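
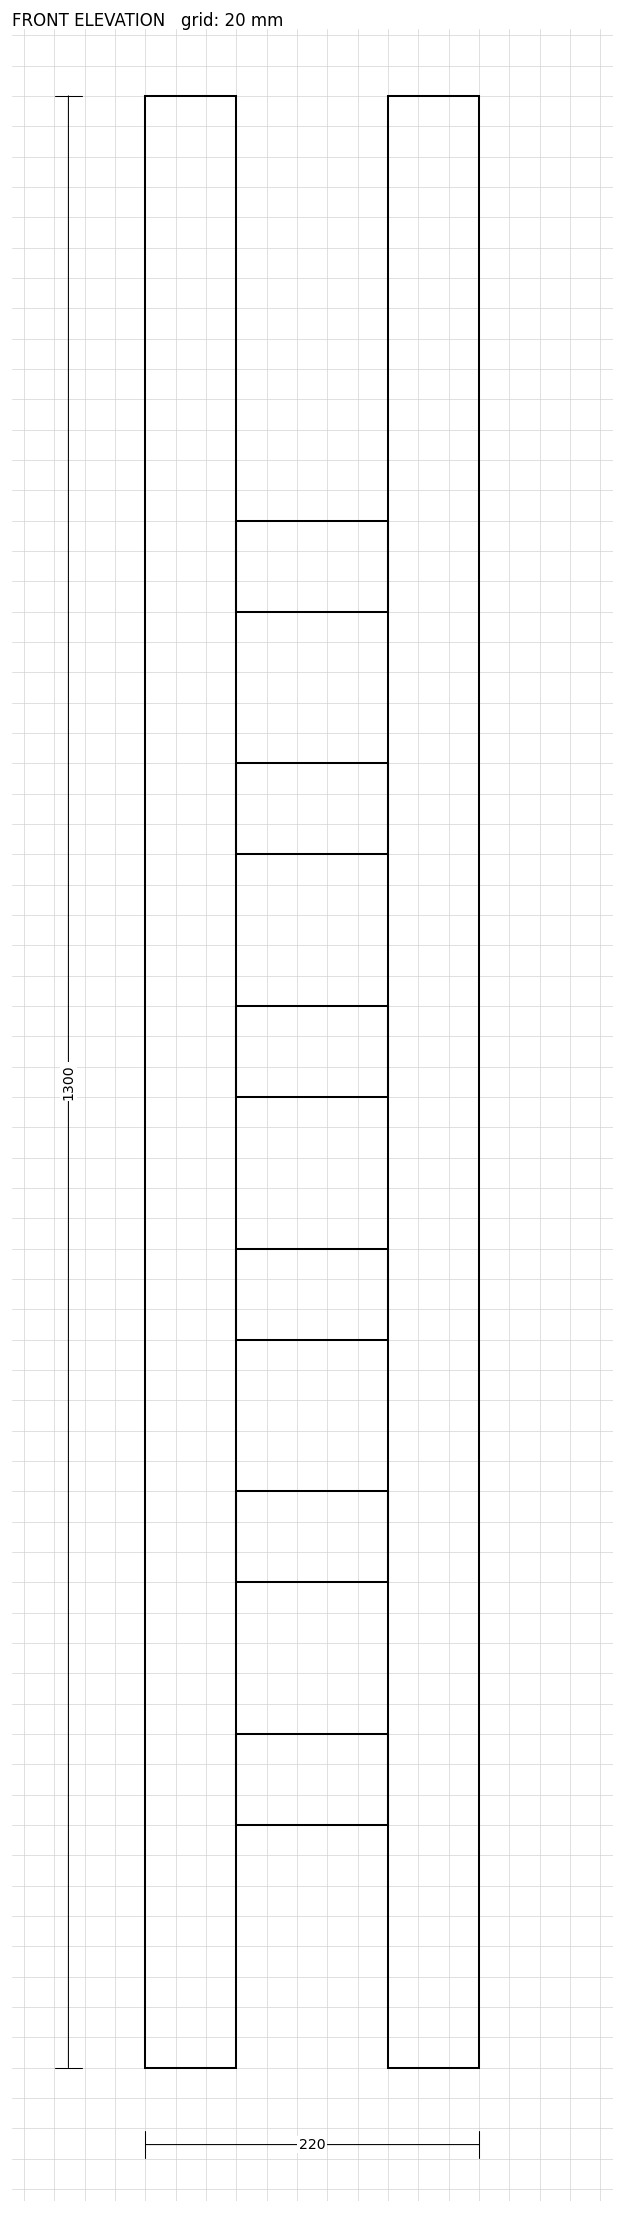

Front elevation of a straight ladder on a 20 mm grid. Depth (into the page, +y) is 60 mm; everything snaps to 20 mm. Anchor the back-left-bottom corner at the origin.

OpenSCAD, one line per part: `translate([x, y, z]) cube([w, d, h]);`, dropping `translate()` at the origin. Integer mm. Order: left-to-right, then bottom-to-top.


cube([60, 60, 1300]);
translate([60, 0, 160]) cube([100, 60, 60]);
translate([60, 0, 320]) cube([100, 60, 60]);
translate([60, 0, 480]) cube([100, 60, 60]);
translate([60, 0, 640]) cube([100, 60, 60]);
translate([60, 0, 800]) cube([100, 60, 60]);
translate([60, 0, 960]) cube([100, 60, 60]);
translate([160, 0, 0]) cube([60, 60, 1300]);


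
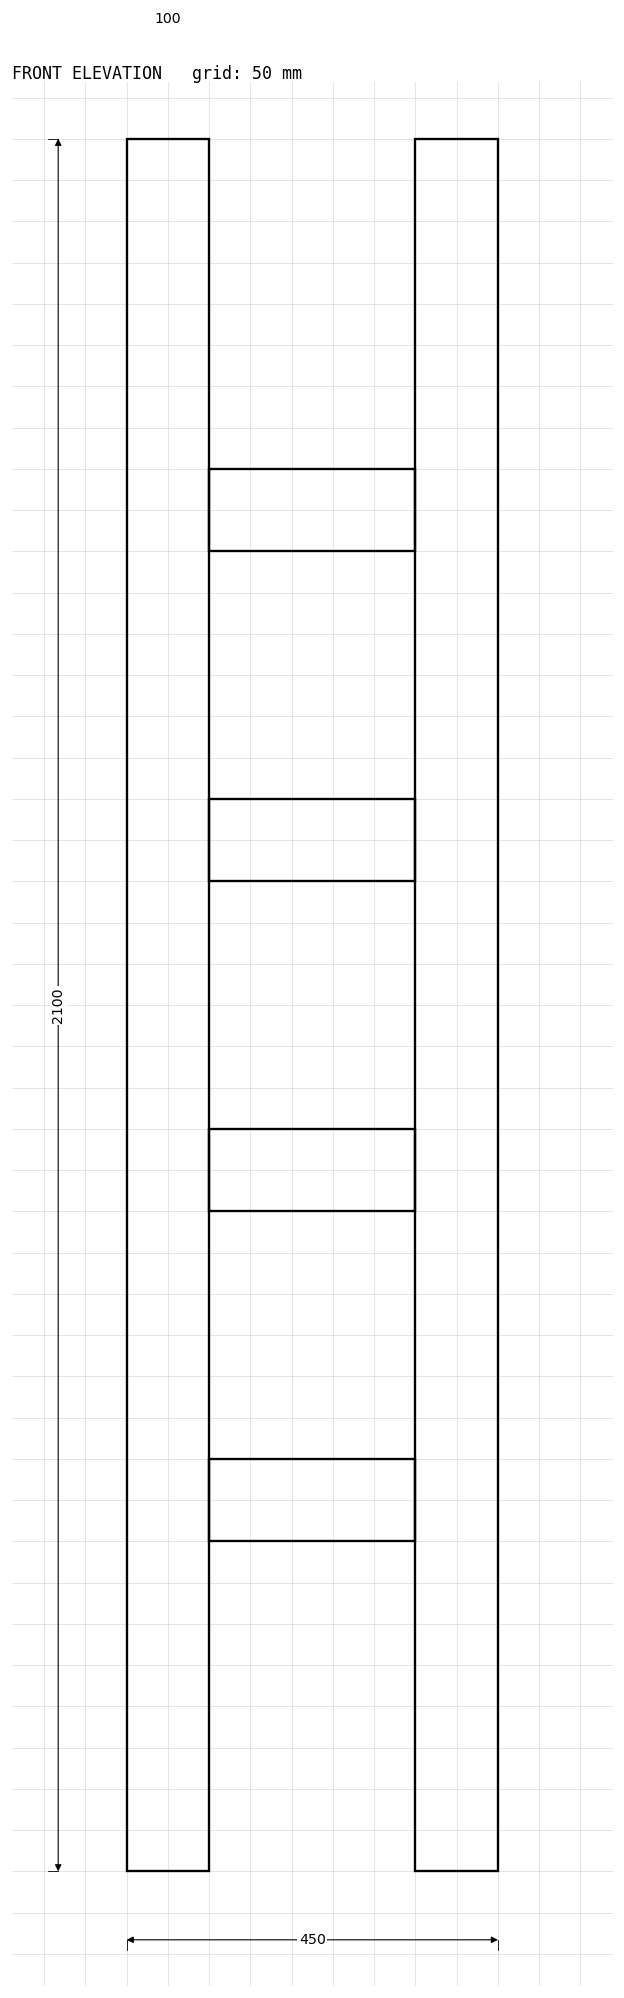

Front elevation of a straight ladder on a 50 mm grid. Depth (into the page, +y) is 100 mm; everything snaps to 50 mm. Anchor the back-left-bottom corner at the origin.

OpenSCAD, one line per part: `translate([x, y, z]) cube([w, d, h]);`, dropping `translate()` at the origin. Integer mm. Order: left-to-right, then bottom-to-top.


cube([100, 100, 2100]);
translate([100, 0, 400]) cube([250, 100, 100]);
translate([100, 0, 800]) cube([250, 100, 100]);
translate([100, 0, 1200]) cube([250, 100, 100]);
translate([100, 0, 1600]) cube([250, 100, 100]);
translate([350, 0, 0]) cube([100, 100, 2100]);


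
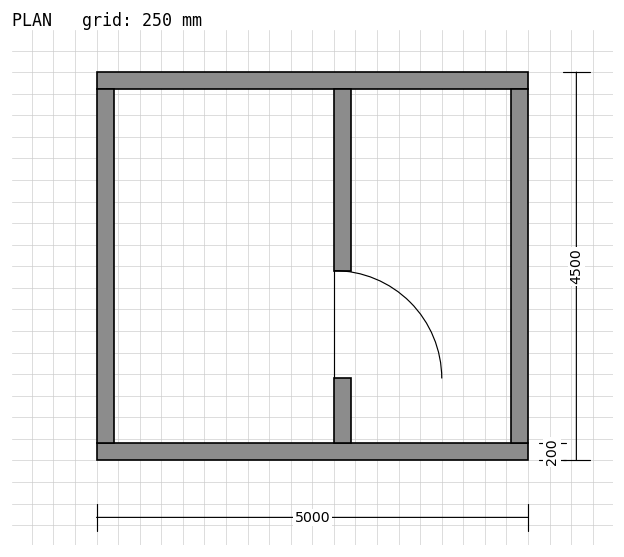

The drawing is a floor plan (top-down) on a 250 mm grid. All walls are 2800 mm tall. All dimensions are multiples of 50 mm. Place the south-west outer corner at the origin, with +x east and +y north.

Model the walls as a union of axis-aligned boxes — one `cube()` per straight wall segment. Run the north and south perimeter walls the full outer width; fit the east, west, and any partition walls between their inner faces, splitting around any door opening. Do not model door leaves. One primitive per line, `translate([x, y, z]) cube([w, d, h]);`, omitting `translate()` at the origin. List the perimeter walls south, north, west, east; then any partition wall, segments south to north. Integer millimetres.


cube([5000, 200, 2800]);
translate([0, 4300, 0]) cube([5000, 200, 2800]);
translate([0, 200, 0]) cube([200, 4100, 2800]);
translate([4800, 200, 0]) cube([200, 4100, 2800]);
translate([2750, 200, 0]) cube([200, 750, 2800]);
translate([2750, 2200, 0]) cube([200, 2100, 2800]);


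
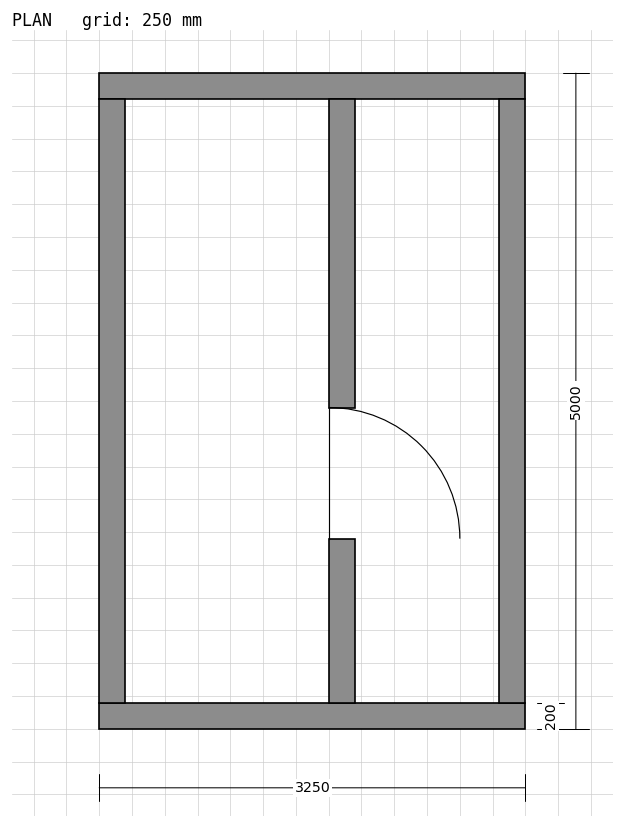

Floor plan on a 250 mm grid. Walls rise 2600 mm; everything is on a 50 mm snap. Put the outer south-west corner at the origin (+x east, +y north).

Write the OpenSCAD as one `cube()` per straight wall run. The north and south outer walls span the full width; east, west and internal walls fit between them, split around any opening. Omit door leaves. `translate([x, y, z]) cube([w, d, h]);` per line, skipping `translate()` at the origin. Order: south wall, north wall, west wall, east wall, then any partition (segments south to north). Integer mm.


cube([3250, 200, 2600]);
translate([0, 4800, 0]) cube([3250, 200, 2600]);
translate([0, 200, 0]) cube([200, 4600, 2600]);
translate([3050, 200, 0]) cube([200, 4600, 2600]);
translate([1750, 200, 0]) cube([200, 1250, 2600]);
translate([1750, 2450, 0]) cube([200, 2350, 2600]);


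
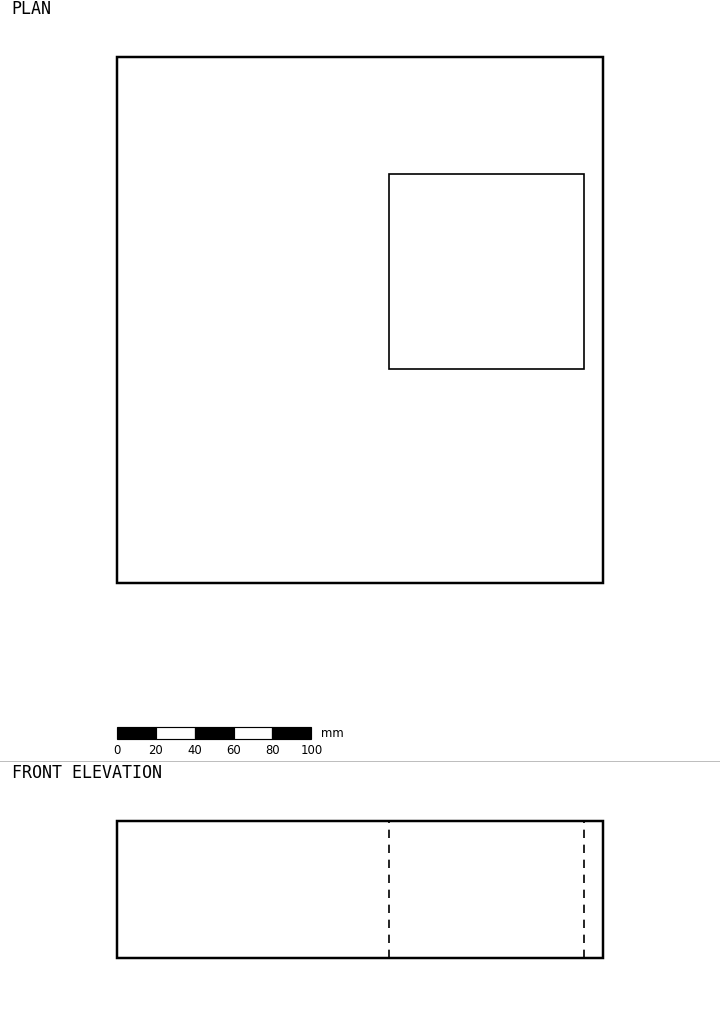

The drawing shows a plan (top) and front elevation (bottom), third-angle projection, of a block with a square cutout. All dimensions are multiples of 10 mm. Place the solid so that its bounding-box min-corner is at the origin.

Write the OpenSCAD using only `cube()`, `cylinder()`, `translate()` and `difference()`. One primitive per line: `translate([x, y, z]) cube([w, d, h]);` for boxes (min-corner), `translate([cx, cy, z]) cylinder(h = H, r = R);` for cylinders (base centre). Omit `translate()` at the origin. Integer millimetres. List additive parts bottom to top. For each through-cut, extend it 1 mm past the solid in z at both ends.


difference() {
  cube([250, 270, 70]);
  translate([140, 110, -1]) cube([100, 100, 72]);
}


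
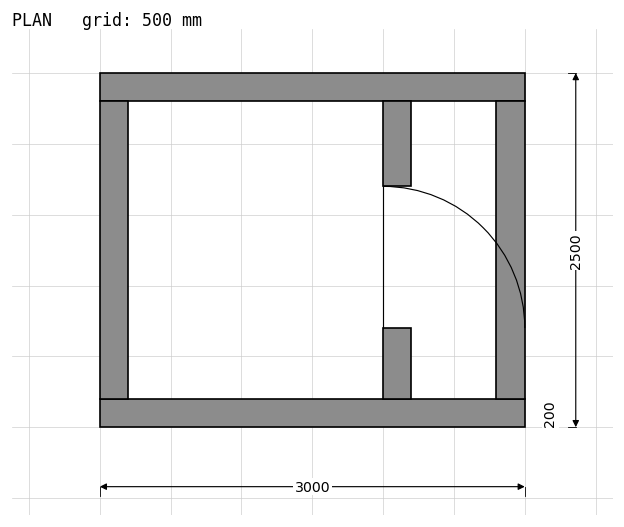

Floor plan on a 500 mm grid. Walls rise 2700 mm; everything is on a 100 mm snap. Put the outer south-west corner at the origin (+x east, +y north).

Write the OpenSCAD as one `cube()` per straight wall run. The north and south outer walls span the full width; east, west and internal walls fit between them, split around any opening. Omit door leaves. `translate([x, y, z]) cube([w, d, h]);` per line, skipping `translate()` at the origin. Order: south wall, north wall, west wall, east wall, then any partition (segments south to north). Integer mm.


cube([3000, 200, 2700]);
translate([0, 2300, 0]) cube([3000, 200, 2700]);
translate([0, 200, 0]) cube([200, 2100, 2700]);
translate([2800, 200, 0]) cube([200, 2100, 2700]);
translate([2000, 200, 0]) cube([200, 500, 2700]);
translate([2000, 1700, 0]) cube([200, 600, 2700]);


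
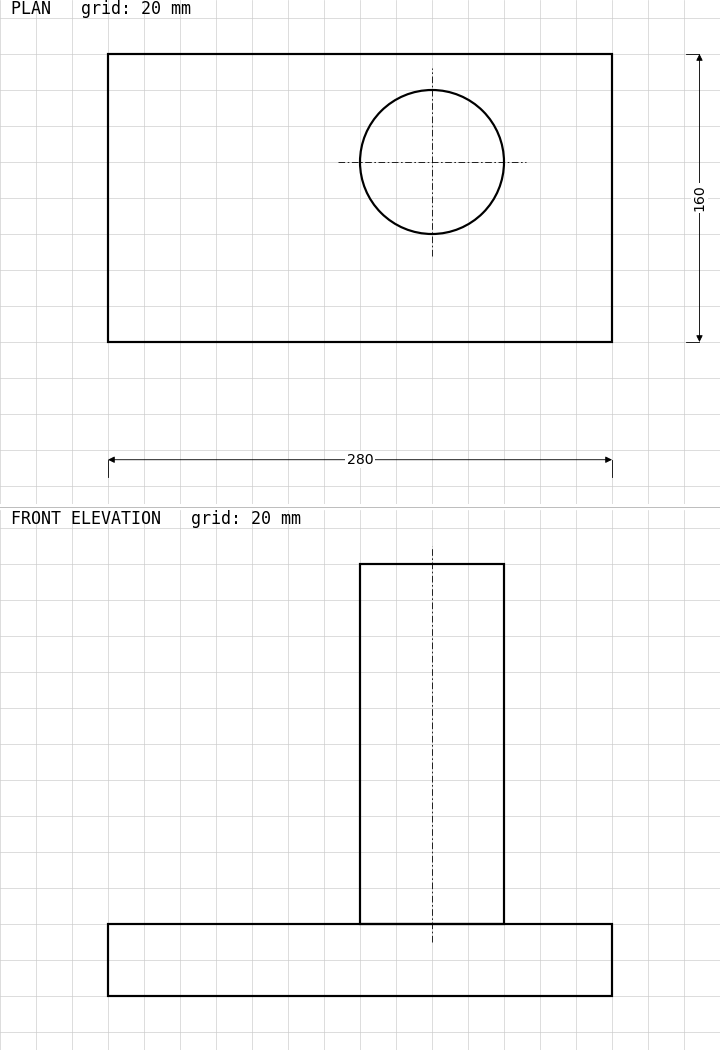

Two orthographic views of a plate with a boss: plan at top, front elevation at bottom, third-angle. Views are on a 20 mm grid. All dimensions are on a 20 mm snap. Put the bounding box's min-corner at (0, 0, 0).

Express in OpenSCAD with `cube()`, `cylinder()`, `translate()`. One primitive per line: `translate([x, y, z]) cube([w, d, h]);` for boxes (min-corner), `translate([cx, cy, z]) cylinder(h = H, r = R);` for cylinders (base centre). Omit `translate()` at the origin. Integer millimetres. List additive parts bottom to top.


cube([280, 160, 40]);
translate([180, 100, 40]) cylinder(h = 200, r = 40);


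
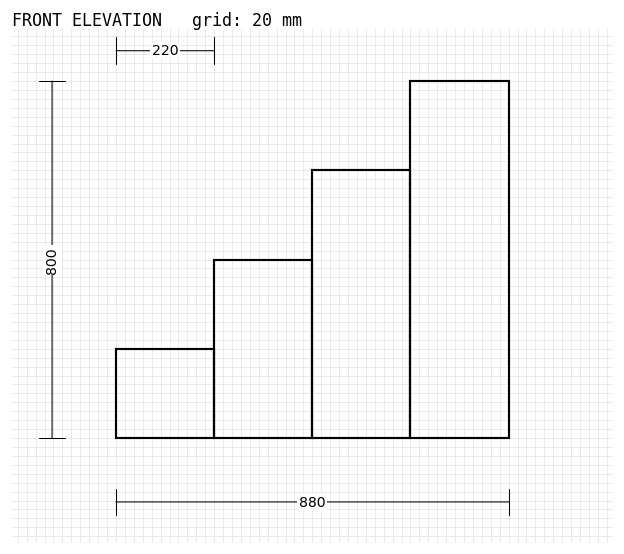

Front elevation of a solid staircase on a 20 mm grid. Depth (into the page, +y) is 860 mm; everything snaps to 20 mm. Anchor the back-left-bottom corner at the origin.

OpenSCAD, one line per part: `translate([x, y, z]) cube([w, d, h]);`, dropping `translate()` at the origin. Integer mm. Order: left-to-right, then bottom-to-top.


cube([220, 860, 200]);
translate([220, 0, 0]) cube([220, 860, 400]);
translate([440, 0, 0]) cube([220, 860, 600]);
translate([660, 0, 0]) cube([220, 860, 800]);


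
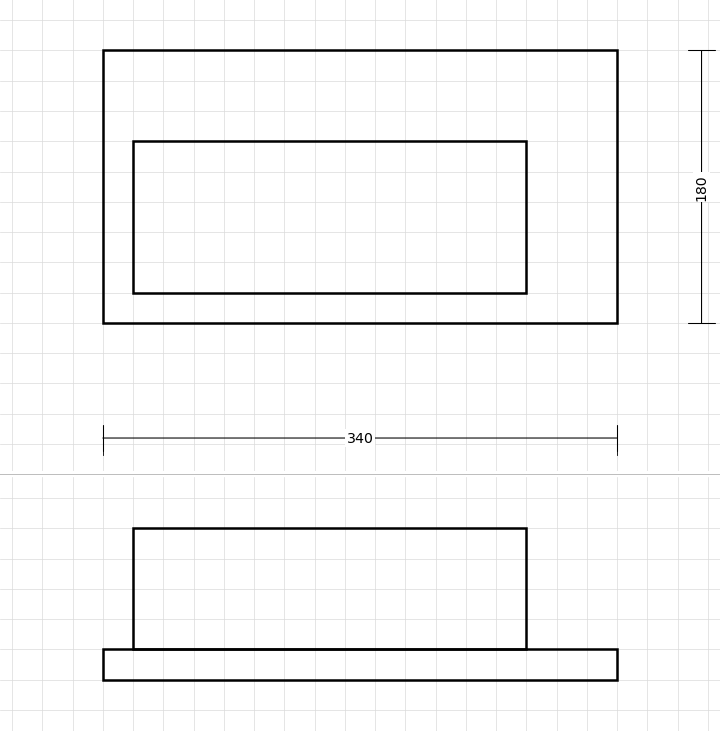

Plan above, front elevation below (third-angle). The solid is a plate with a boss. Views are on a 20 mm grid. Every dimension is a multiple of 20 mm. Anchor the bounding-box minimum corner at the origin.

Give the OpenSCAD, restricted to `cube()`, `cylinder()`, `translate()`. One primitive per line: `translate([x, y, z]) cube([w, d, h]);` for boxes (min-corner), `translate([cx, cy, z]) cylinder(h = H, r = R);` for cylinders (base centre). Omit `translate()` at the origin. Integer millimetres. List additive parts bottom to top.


cube([340, 180, 20]);
translate([20, 20, 20]) cube([260, 100, 80]);


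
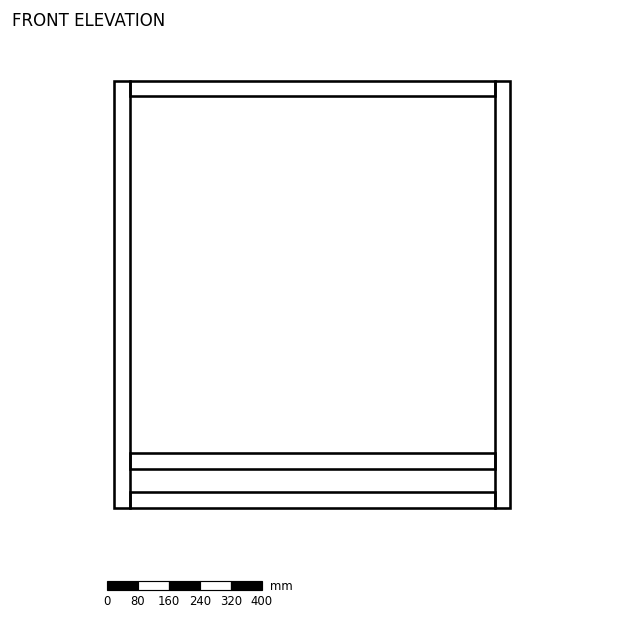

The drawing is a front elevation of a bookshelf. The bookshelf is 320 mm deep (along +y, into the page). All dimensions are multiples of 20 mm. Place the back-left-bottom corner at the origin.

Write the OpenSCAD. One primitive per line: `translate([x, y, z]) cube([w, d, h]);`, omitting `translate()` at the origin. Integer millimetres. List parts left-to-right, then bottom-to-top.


cube([40, 320, 1100]);
translate([40, 0, 0]) cube([940, 320, 40]);
translate([40, 0, 100]) cube([940, 320, 40]);
translate([40, 0, 1060]) cube([940, 320, 40]);
translate([980, 0, 0]) cube([40, 320, 1100]);


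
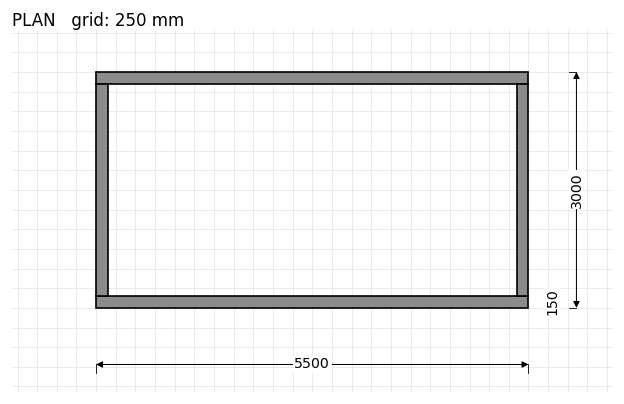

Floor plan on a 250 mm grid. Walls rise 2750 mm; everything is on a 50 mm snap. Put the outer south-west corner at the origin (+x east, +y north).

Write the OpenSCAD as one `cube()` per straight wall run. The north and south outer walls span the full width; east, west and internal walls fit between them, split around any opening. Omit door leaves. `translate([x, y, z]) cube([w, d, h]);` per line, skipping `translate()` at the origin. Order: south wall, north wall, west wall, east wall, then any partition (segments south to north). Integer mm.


cube([5500, 150, 2750]);
translate([0, 2850, 0]) cube([5500, 150, 2750]);
translate([0, 150, 0]) cube([150, 2700, 2750]);
translate([5350, 150, 0]) cube([150, 2700, 2750]);


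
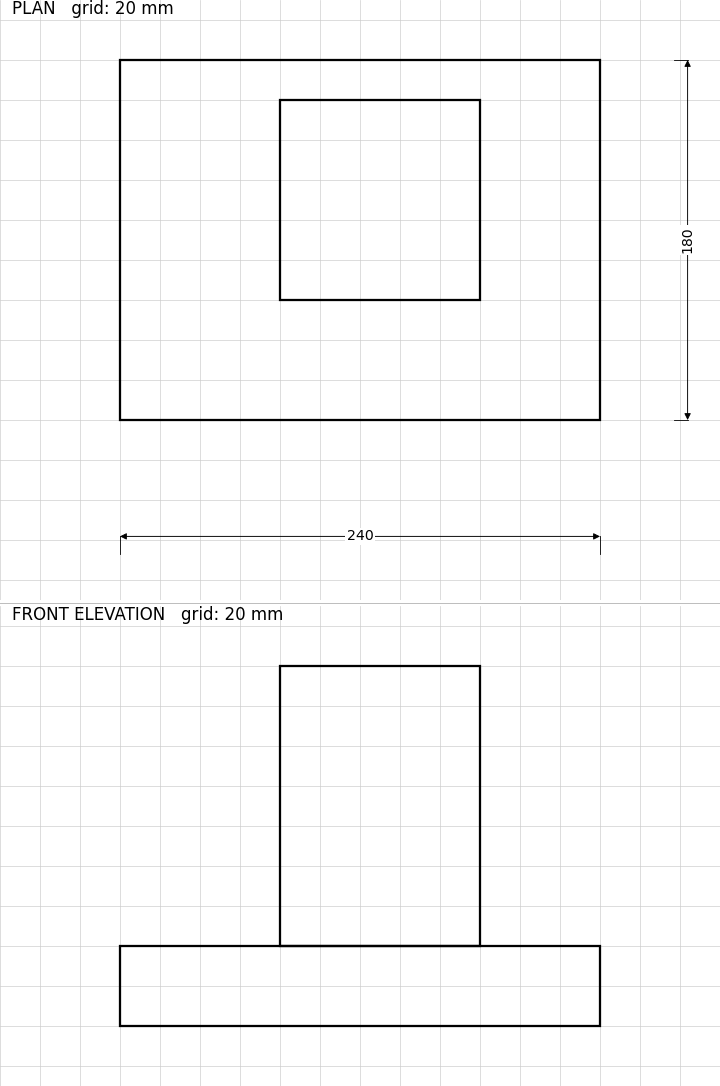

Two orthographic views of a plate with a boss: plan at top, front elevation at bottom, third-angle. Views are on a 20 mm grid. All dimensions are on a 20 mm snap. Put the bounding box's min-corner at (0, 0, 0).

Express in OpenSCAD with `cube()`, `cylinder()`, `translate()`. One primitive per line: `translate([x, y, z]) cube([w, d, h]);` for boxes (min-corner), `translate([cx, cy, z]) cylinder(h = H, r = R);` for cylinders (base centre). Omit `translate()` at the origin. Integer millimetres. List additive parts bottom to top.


cube([240, 180, 40]);
translate([80, 60, 40]) cube([100, 100, 140]);


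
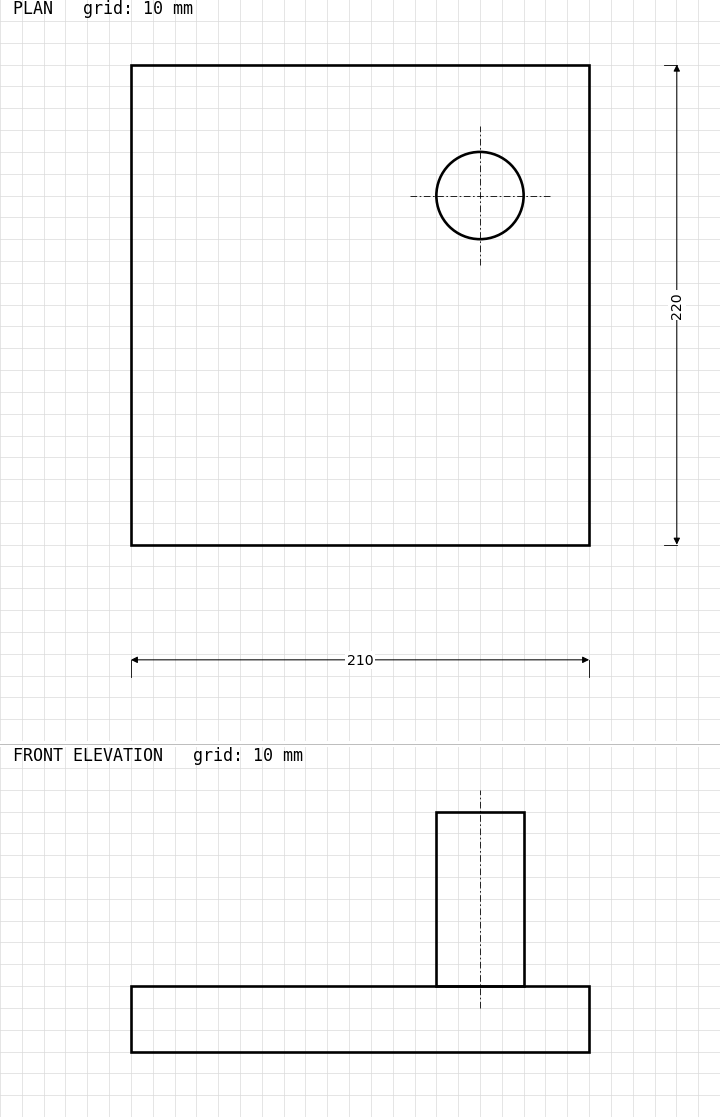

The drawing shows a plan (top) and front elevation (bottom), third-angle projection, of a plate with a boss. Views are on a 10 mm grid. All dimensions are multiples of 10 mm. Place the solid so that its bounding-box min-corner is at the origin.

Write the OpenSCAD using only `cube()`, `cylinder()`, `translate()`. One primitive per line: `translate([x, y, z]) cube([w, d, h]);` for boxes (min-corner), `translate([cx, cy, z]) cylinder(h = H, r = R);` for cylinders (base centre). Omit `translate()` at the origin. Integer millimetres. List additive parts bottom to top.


cube([210, 220, 30]);
translate([160, 160, 30]) cylinder(h = 80, r = 20);


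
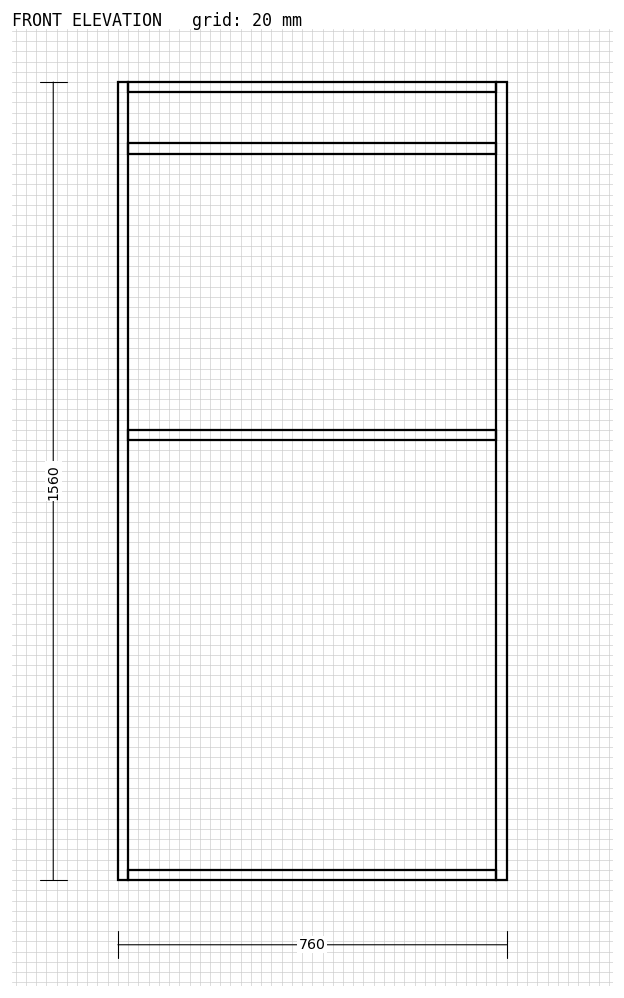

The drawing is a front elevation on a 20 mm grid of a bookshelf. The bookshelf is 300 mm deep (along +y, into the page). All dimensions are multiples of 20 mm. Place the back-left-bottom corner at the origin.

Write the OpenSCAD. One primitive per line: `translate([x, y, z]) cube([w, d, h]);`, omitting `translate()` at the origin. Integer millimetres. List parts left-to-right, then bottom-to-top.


cube([20, 300, 1560]);
translate([20, 0, 0]) cube([720, 300, 20]);
translate([20, 0, 860]) cube([720, 300, 20]);
translate([20, 0, 1420]) cube([720, 300, 20]);
translate([20, 0, 1540]) cube([720, 300, 20]);
translate([740, 0, 0]) cube([20, 300, 1560]);


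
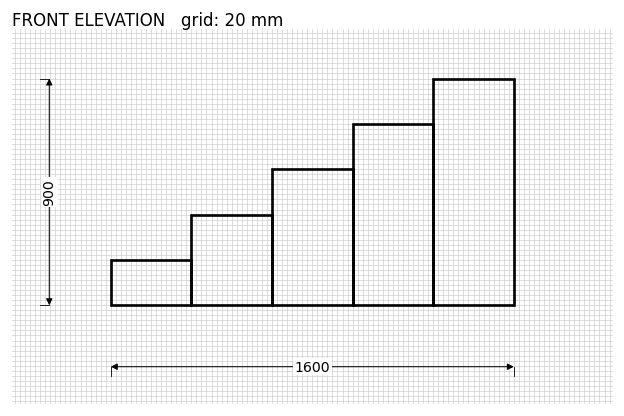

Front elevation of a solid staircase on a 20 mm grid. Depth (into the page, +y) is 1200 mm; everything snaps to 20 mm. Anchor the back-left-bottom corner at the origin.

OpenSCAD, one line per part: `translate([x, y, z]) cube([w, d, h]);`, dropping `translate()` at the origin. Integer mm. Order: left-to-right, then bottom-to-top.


cube([320, 1200, 180]);
translate([320, 0, 0]) cube([320, 1200, 360]);
translate([640, 0, 0]) cube([320, 1200, 540]);
translate([960, 0, 0]) cube([320, 1200, 720]);
translate([1280, 0, 0]) cube([320, 1200, 900]);


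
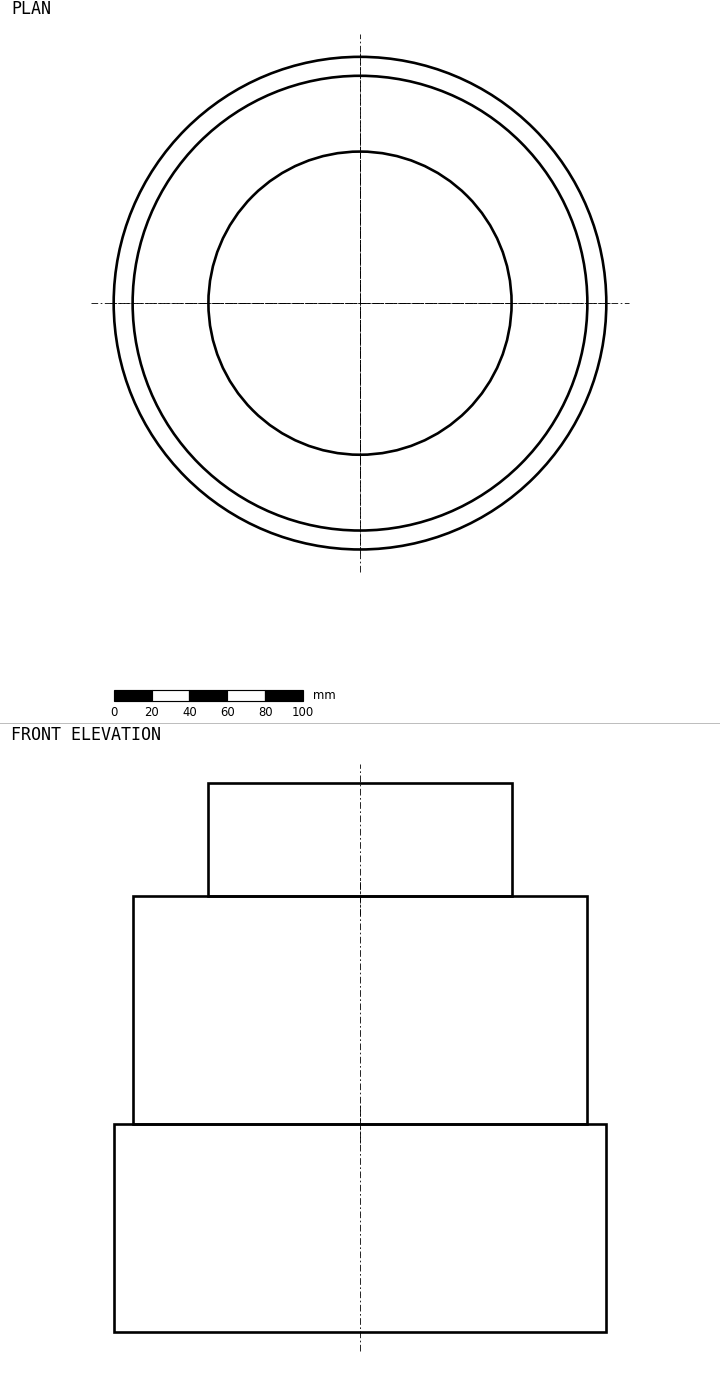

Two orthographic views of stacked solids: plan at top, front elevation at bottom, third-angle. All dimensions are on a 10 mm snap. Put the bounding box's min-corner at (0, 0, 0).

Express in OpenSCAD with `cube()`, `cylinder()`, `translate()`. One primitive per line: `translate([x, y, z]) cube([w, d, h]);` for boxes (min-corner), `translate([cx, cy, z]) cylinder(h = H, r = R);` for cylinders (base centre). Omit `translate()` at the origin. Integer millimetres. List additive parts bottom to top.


translate([130, 130, 0]) cylinder(h = 110, r = 130);
translate([130, 130, 110]) cylinder(h = 120, r = 120);
translate([130, 130, 230]) cylinder(h = 60, r = 80);


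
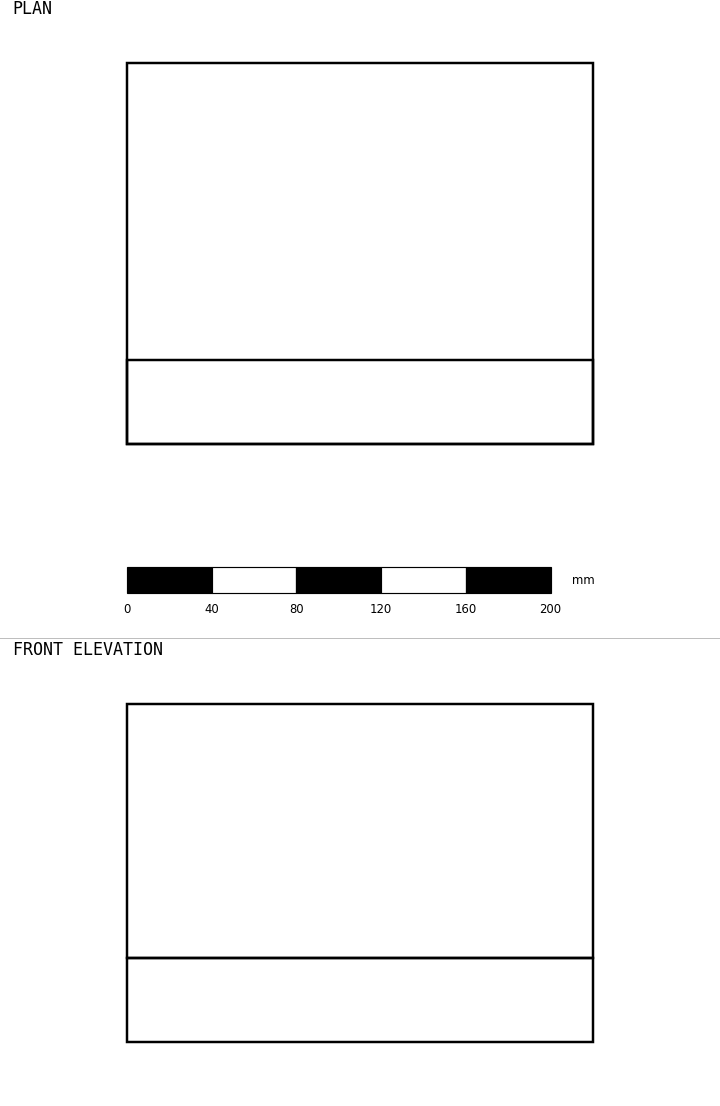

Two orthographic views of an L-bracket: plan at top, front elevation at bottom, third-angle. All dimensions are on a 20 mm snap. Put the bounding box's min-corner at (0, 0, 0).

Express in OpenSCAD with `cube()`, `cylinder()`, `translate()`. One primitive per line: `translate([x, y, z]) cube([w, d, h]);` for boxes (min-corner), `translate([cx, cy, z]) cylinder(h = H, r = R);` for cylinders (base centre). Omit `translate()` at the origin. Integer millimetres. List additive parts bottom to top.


cube([220, 180, 40]);
translate([0, 0, 40]) cube([220, 40, 120]);


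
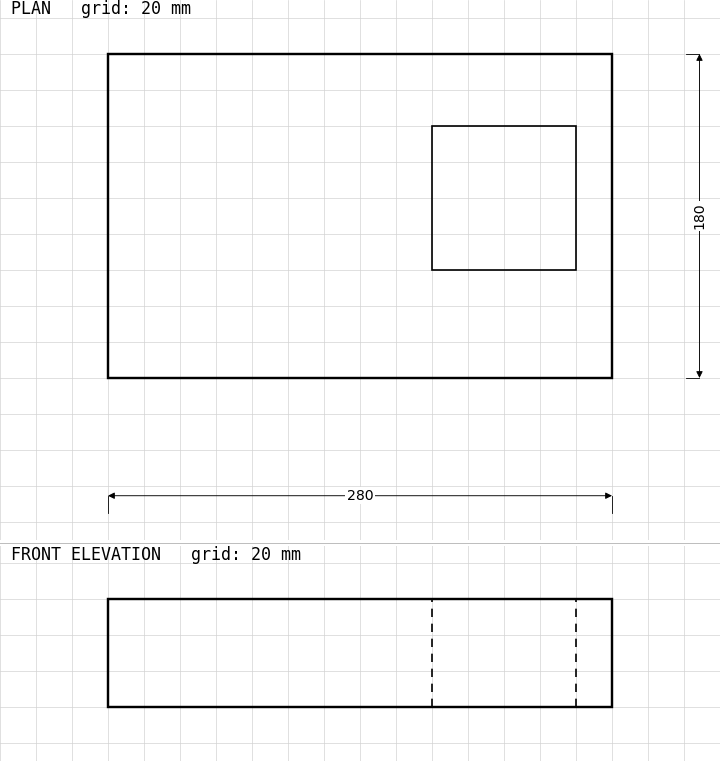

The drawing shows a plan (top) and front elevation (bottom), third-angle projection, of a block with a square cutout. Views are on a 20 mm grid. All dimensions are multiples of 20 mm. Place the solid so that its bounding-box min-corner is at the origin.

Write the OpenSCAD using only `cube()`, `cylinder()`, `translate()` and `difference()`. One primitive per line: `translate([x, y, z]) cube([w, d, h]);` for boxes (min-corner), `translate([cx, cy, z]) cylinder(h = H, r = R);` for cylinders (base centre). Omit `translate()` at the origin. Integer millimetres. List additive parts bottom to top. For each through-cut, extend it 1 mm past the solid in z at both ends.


difference() {
  cube([280, 180, 60]);
  translate([180, 60, -1]) cube([80, 80, 62]);
}


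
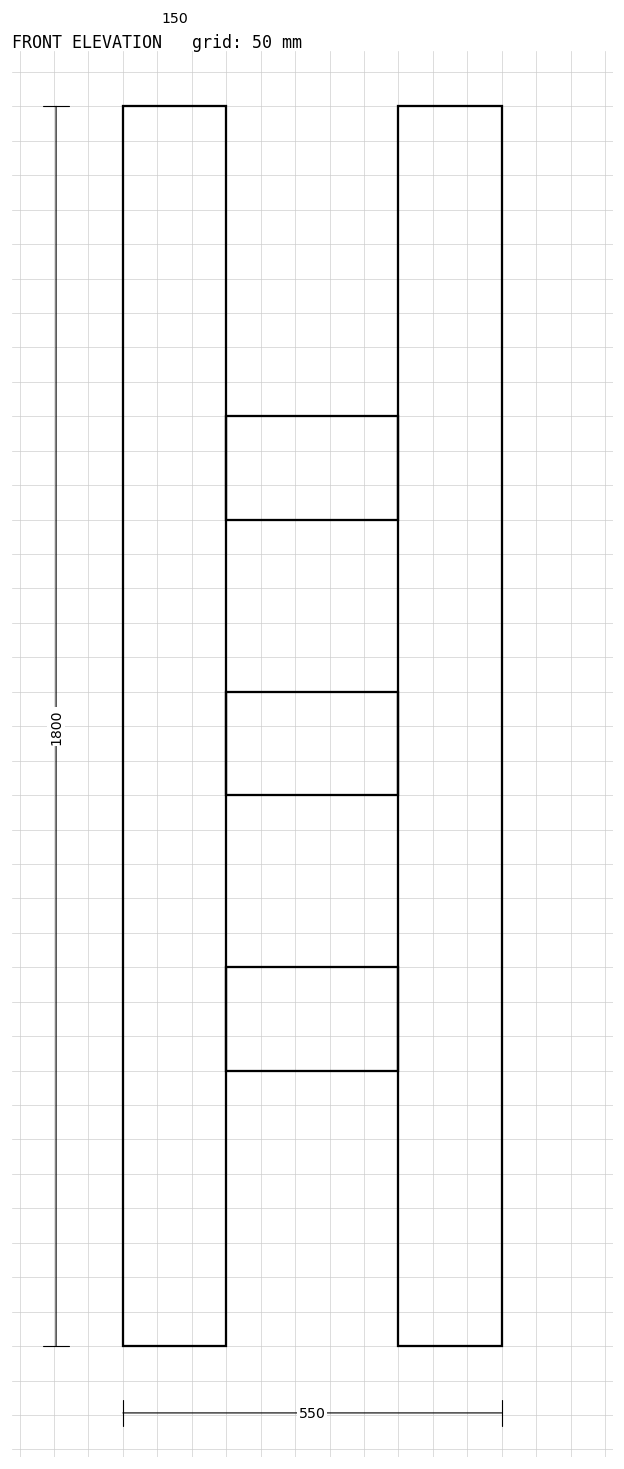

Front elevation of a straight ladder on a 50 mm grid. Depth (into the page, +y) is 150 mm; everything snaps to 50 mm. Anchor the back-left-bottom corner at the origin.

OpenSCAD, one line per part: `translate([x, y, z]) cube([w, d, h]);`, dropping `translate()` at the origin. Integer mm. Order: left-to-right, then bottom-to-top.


cube([150, 150, 1800]);
translate([150, 0, 400]) cube([250, 150, 150]);
translate([150, 0, 800]) cube([250, 150, 150]);
translate([150, 0, 1200]) cube([250, 150, 150]);
translate([400, 0, 0]) cube([150, 150, 1800]);


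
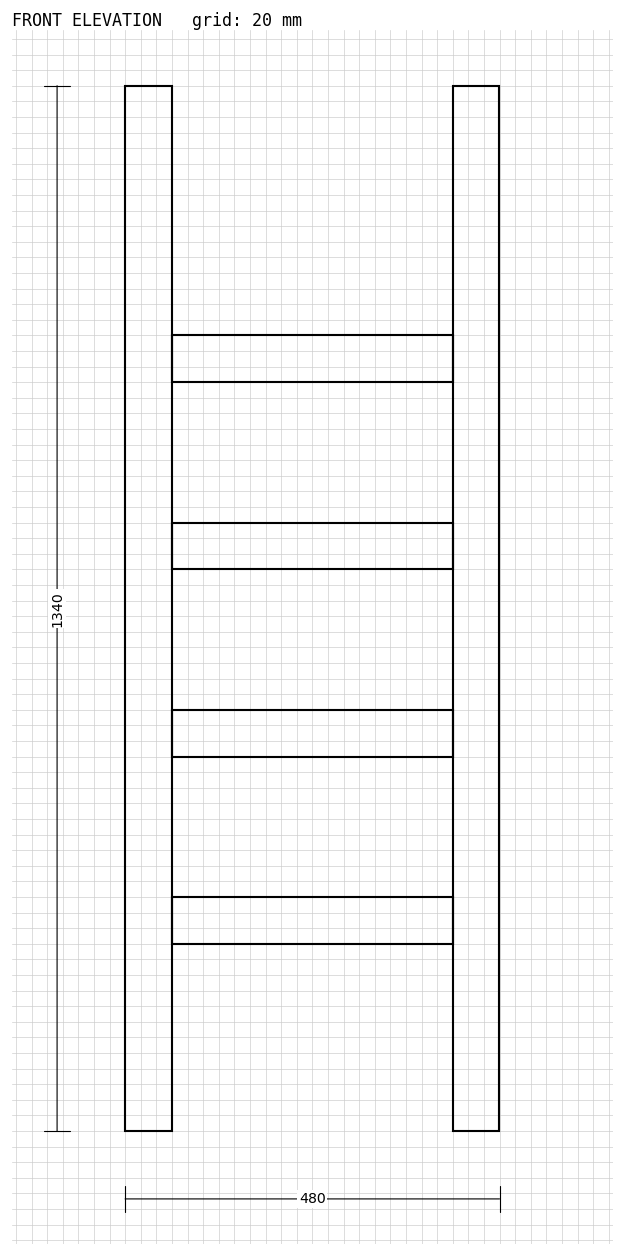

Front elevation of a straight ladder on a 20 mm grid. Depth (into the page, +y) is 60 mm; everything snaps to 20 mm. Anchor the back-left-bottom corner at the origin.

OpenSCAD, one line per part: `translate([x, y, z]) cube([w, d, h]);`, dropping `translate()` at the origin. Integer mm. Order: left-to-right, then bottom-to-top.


cube([60, 60, 1340]);
translate([60, 0, 240]) cube([360, 60, 60]);
translate([60, 0, 480]) cube([360, 60, 60]);
translate([60, 0, 720]) cube([360, 60, 60]);
translate([60, 0, 960]) cube([360, 60, 60]);
translate([420, 0, 0]) cube([60, 60, 1340]);


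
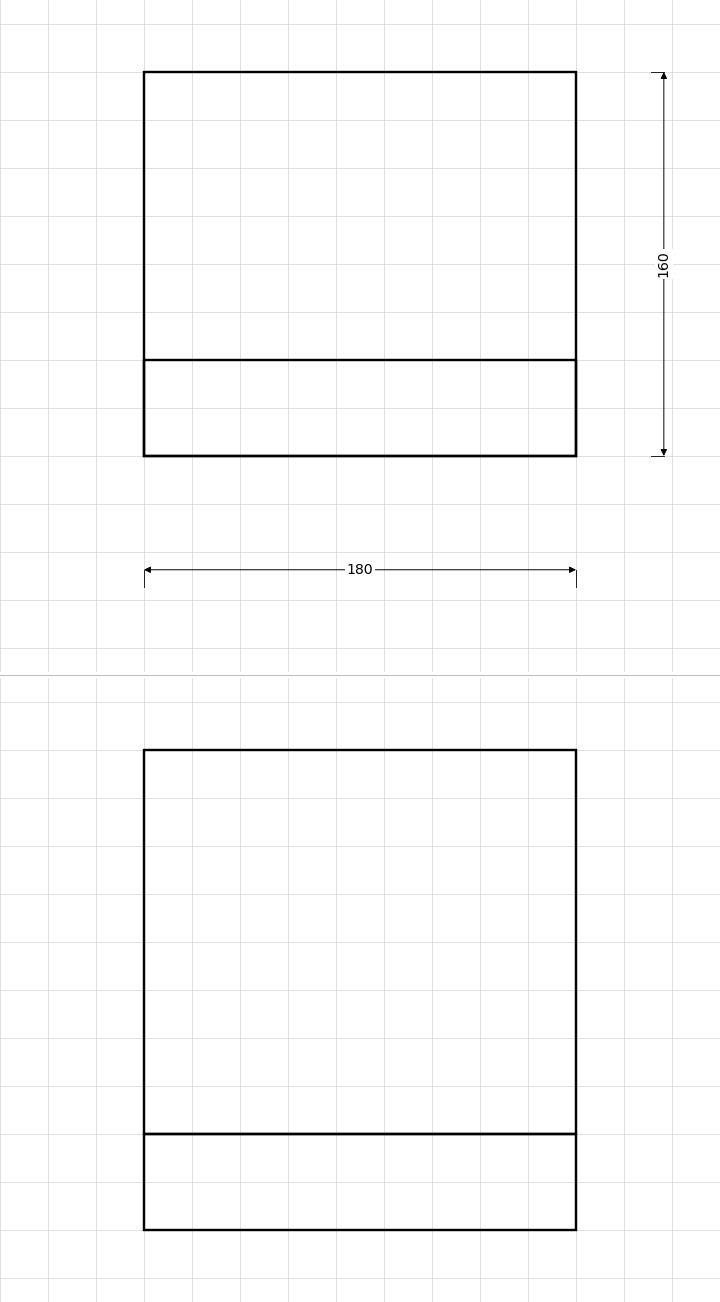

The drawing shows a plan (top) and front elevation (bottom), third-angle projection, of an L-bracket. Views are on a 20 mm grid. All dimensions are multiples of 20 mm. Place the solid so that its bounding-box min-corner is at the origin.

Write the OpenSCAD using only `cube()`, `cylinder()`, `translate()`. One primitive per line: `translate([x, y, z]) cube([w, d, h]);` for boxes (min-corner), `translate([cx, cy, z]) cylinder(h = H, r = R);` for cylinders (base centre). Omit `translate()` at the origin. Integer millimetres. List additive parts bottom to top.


cube([180, 160, 40]);
translate([0, 0, 40]) cube([180, 40, 160]);


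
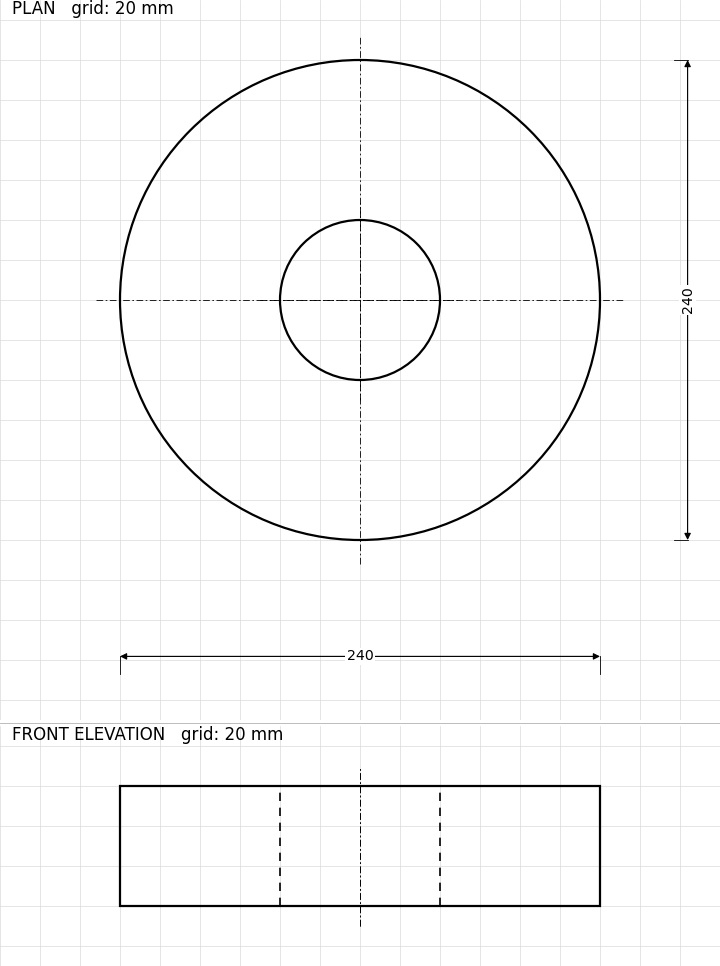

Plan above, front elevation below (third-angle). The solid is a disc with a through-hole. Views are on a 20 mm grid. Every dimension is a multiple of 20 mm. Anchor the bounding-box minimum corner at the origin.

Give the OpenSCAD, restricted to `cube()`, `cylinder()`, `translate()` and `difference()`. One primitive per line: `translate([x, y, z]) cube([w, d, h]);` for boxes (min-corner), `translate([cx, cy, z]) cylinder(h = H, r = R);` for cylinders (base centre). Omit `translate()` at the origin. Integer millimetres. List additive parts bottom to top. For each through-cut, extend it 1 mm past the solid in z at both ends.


difference() {
  translate([120, 120, 0]) cylinder(h = 60, r = 120);
  translate([120, 120, -1]) cylinder(h = 62, r = 40);
}


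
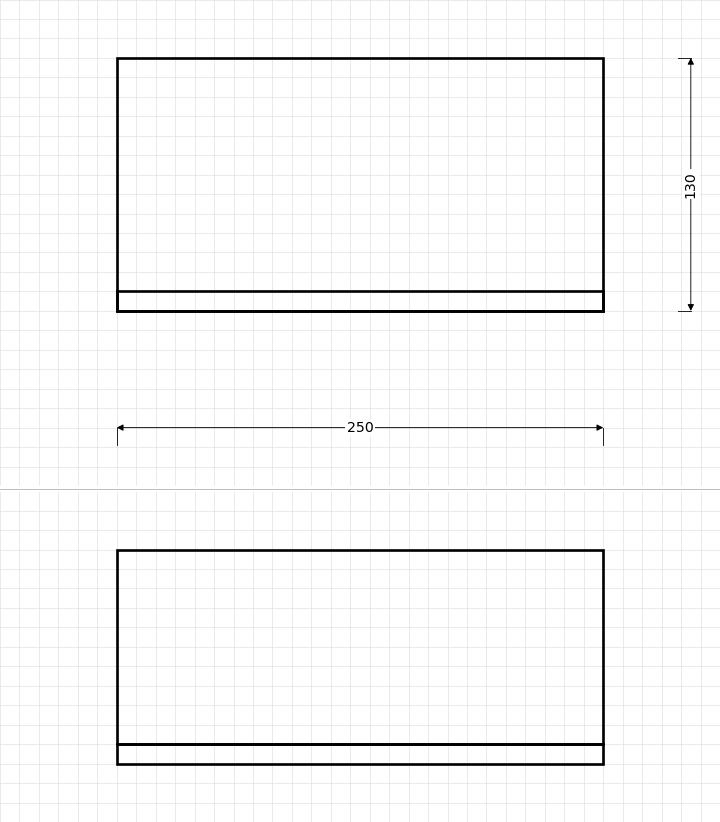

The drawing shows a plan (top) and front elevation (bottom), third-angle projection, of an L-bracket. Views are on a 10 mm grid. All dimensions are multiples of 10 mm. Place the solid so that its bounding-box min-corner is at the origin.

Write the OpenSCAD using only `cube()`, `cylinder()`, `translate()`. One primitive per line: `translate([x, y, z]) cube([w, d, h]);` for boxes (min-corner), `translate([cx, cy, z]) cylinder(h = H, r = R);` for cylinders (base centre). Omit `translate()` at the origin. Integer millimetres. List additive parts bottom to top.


cube([250, 130, 10]);
translate([0, 0, 10]) cube([250, 10, 100]);


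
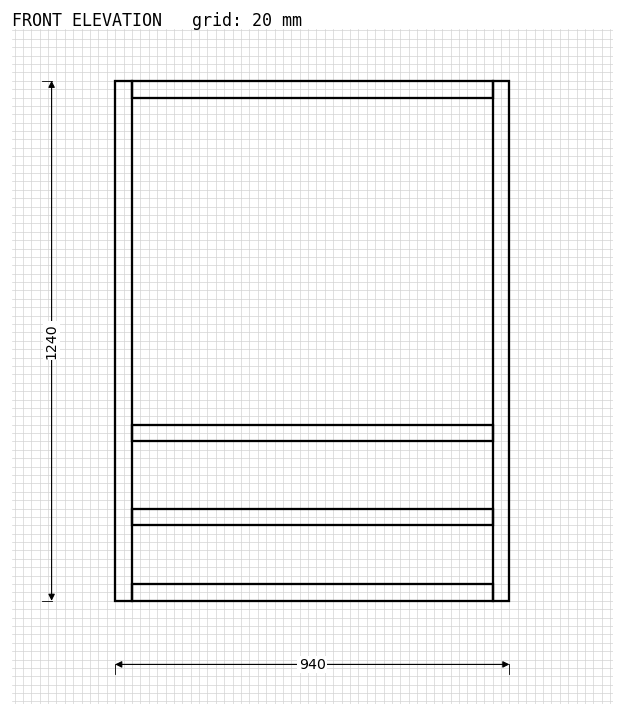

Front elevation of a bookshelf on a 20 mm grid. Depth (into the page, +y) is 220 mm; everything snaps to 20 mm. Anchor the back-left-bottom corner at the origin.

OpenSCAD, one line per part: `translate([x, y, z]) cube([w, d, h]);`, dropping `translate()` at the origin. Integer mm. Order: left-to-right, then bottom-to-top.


cube([40, 220, 1240]);
translate([40, 0, 0]) cube([860, 220, 40]);
translate([40, 0, 180]) cube([860, 220, 40]);
translate([40, 0, 380]) cube([860, 220, 40]);
translate([40, 0, 1200]) cube([860, 220, 40]);
translate([900, 0, 0]) cube([40, 220, 1240]);


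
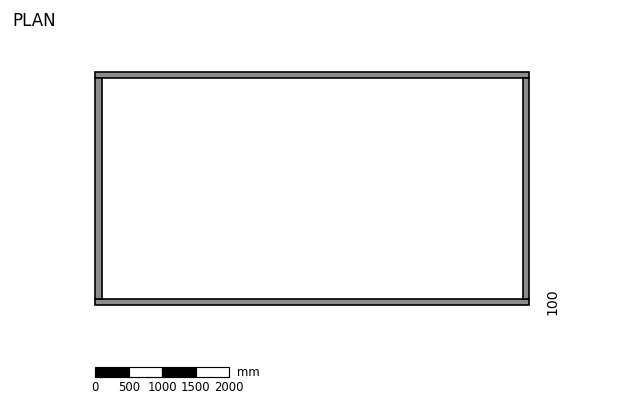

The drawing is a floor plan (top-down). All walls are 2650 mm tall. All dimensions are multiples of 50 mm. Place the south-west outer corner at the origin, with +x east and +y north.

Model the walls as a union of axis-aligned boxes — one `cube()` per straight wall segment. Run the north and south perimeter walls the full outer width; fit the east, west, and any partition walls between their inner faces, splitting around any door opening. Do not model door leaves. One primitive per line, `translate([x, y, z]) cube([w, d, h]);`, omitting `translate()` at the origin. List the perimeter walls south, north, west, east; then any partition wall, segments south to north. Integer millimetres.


cube([6500, 100, 2650]);
translate([0, 3400, 0]) cube([6500, 100, 2650]);
translate([0, 100, 0]) cube([100, 3300, 2650]);
translate([6400, 100, 0]) cube([100, 3300, 2650]);


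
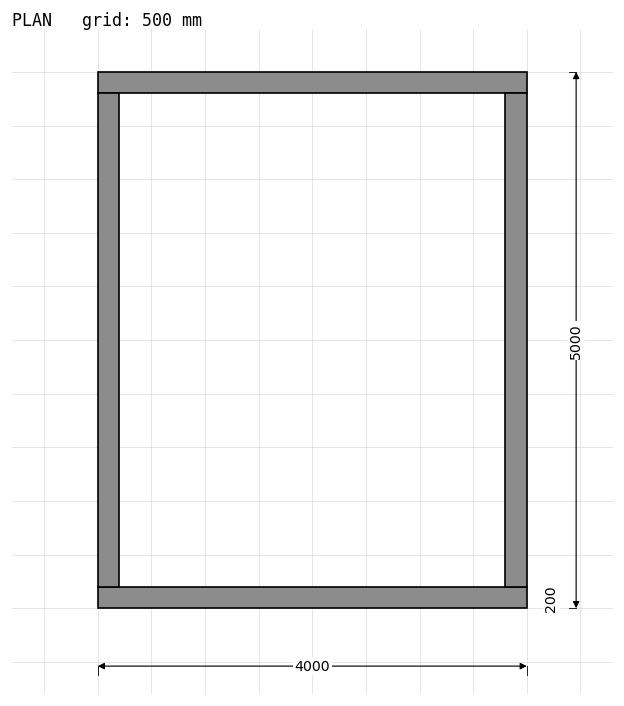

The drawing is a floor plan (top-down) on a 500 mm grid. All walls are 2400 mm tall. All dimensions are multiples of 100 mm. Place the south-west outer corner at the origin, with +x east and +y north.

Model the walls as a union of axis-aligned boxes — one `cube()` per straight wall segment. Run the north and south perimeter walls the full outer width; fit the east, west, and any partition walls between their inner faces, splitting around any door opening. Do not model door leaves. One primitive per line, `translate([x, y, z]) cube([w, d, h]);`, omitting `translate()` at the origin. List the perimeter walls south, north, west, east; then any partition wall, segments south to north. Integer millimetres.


cube([4000, 200, 2400]);
translate([0, 4800, 0]) cube([4000, 200, 2400]);
translate([0, 200, 0]) cube([200, 4600, 2400]);
translate([3800, 200, 0]) cube([200, 4600, 2400]);


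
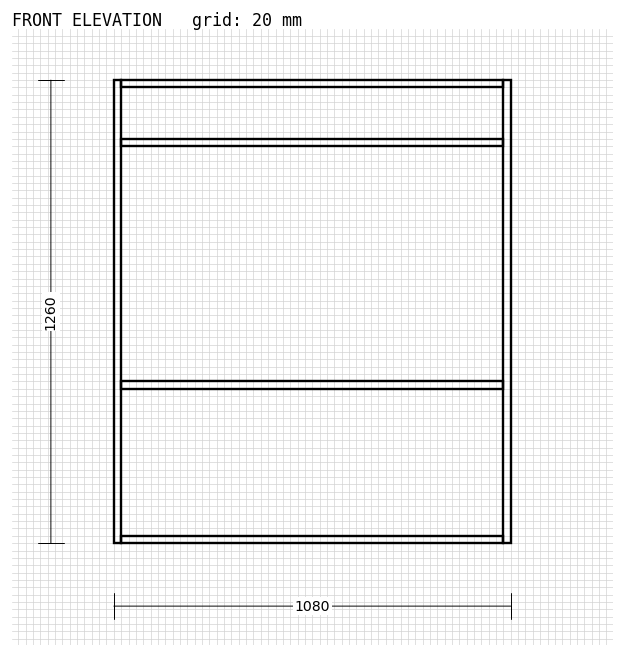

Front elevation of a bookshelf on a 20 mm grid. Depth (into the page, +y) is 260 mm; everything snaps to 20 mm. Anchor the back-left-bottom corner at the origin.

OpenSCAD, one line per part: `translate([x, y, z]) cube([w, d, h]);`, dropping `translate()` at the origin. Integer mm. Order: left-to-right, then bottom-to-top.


cube([20, 260, 1260]);
translate([20, 0, 0]) cube([1040, 260, 20]);
translate([20, 0, 420]) cube([1040, 260, 20]);
translate([20, 0, 1080]) cube([1040, 260, 20]);
translate([20, 0, 1240]) cube([1040, 260, 20]);
translate([1060, 0, 0]) cube([20, 260, 1260]);


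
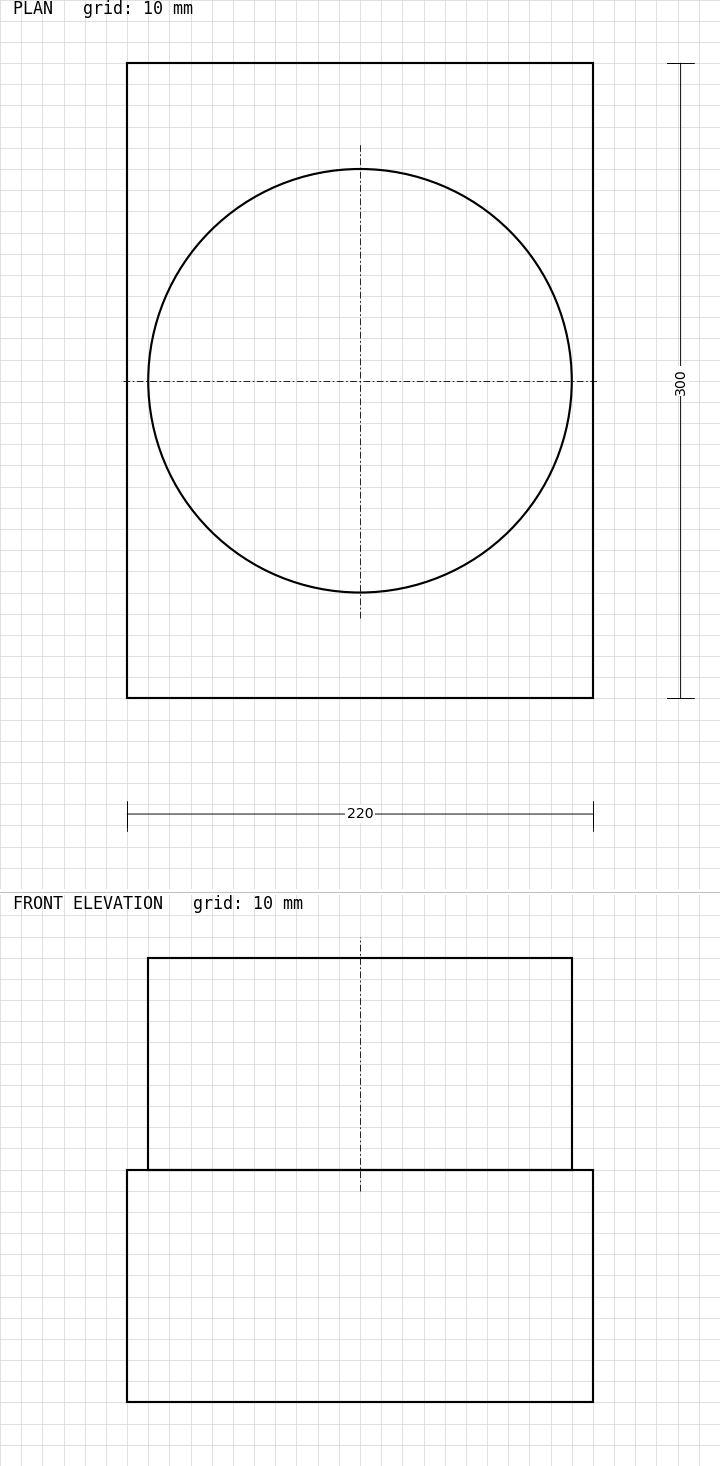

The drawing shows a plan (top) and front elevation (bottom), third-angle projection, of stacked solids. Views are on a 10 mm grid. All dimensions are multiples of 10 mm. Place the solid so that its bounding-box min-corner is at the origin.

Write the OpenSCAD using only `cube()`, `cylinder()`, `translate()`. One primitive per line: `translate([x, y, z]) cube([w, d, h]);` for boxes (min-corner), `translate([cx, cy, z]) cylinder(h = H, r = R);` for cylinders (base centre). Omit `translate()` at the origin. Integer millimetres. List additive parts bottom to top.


cube([220, 300, 110]);
translate([110, 150, 110]) cylinder(h = 100, r = 100);


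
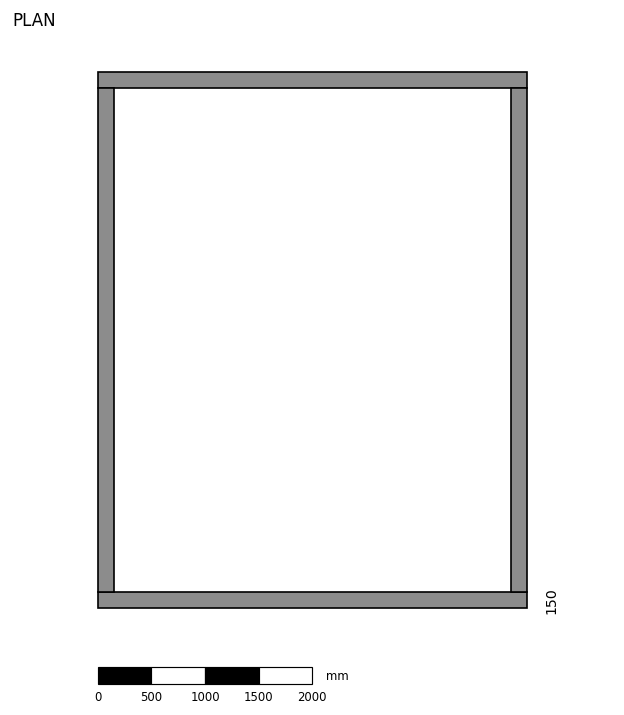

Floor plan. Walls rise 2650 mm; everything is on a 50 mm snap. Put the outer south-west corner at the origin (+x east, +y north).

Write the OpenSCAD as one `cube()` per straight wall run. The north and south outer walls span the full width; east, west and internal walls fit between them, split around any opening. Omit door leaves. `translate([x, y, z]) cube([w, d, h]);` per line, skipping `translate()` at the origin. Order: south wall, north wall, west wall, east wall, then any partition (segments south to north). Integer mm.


cube([4000, 150, 2650]);
translate([0, 4850, 0]) cube([4000, 150, 2650]);
translate([0, 150, 0]) cube([150, 4700, 2650]);
translate([3850, 150, 0]) cube([150, 4700, 2650]);


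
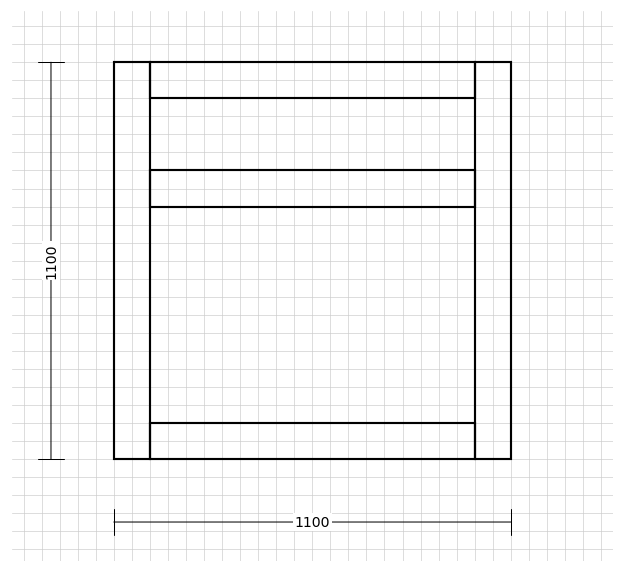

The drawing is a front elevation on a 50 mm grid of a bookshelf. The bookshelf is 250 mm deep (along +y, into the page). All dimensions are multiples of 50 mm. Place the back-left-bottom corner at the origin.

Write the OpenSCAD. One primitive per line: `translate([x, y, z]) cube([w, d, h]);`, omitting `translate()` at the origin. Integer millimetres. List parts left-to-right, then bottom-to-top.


cube([100, 250, 1100]);
translate([100, 0, 0]) cube([900, 250, 100]);
translate([100, 0, 700]) cube([900, 250, 100]);
translate([100, 0, 1000]) cube([900, 250, 100]);
translate([1000, 0, 0]) cube([100, 250, 1100]);


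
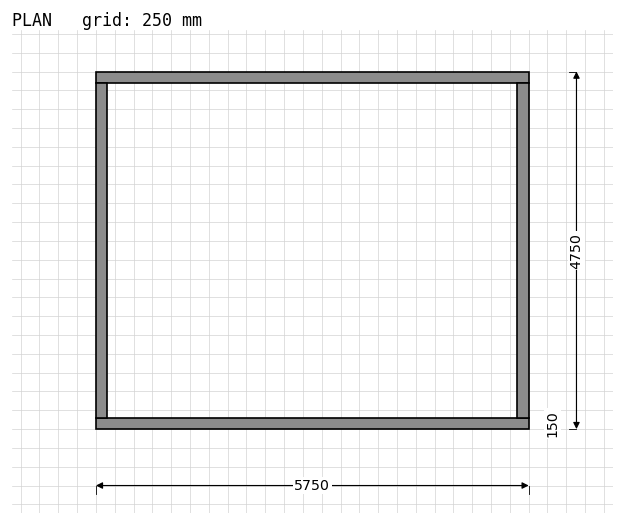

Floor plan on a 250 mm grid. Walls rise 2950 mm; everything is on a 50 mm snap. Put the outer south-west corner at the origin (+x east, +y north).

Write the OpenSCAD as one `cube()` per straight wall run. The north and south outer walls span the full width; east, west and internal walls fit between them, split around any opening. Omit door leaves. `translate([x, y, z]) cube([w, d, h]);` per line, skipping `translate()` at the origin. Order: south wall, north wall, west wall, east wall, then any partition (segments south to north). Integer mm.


cube([5750, 150, 2950]);
translate([0, 4600, 0]) cube([5750, 150, 2950]);
translate([0, 150, 0]) cube([150, 4450, 2950]);
translate([5600, 150, 0]) cube([150, 4450, 2950]);


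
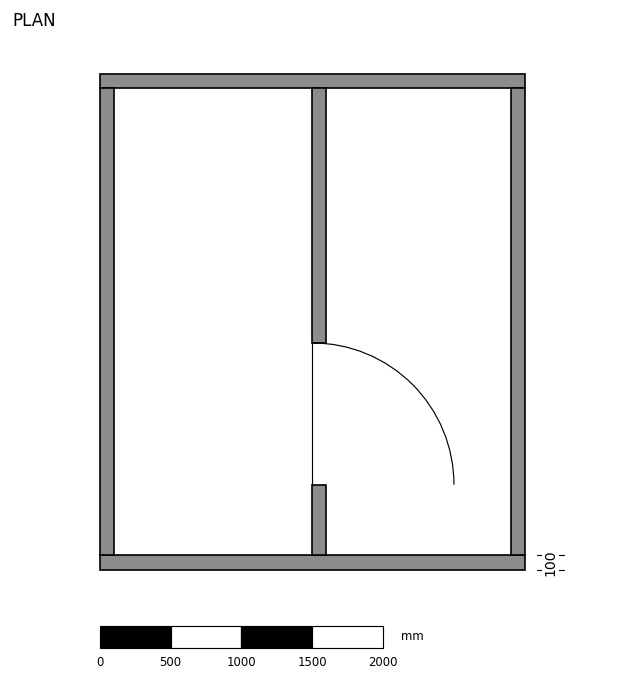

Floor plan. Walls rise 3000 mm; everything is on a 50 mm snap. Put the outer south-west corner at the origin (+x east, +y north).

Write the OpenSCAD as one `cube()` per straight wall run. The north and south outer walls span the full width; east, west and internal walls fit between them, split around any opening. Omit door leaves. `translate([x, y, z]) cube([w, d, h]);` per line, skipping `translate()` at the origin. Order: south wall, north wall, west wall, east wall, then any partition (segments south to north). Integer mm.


cube([3000, 100, 3000]);
translate([0, 3400, 0]) cube([3000, 100, 3000]);
translate([0, 100, 0]) cube([100, 3300, 3000]);
translate([2900, 100, 0]) cube([100, 3300, 3000]);
translate([1500, 100, 0]) cube([100, 500, 3000]);
translate([1500, 1600, 0]) cube([100, 1800, 3000]);


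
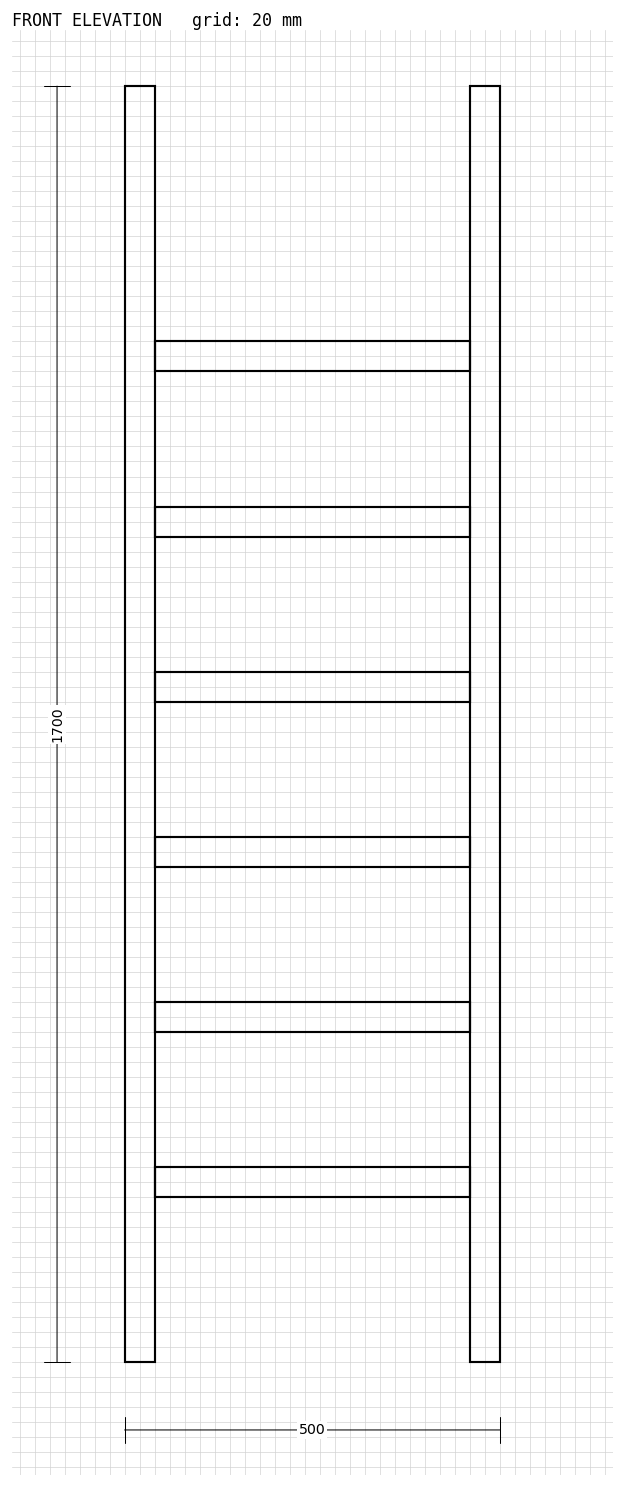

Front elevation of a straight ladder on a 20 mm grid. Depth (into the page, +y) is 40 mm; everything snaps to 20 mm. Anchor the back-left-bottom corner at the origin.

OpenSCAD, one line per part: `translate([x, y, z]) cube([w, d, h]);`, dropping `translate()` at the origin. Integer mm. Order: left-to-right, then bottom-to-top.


cube([40, 40, 1700]);
translate([40, 0, 220]) cube([420, 40, 40]);
translate([40, 0, 440]) cube([420, 40, 40]);
translate([40, 0, 660]) cube([420, 40, 40]);
translate([40, 0, 880]) cube([420, 40, 40]);
translate([40, 0, 1100]) cube([420, 40, 40]);
translate([40, 0, 1320]) cube([420, 40, 40]);
translate([460, 0, 0]) cube([40, 40, 1700]);


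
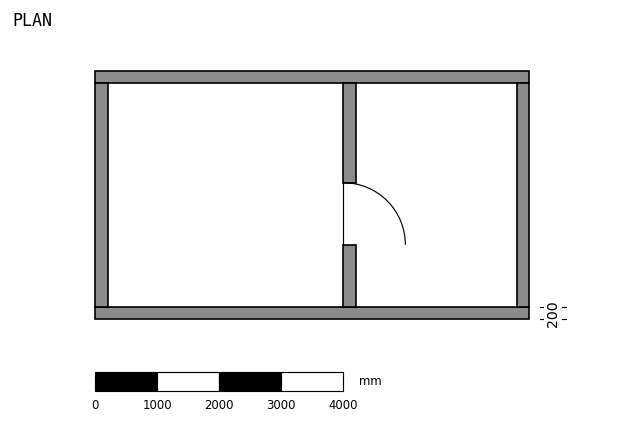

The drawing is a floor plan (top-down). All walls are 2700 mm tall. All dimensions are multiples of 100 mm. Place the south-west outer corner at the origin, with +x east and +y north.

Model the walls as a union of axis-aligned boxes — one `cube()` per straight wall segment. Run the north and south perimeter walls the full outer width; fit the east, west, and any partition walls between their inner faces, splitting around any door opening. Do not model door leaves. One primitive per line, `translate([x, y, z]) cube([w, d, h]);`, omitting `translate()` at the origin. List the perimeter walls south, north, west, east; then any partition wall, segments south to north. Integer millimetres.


cube([7000, 200, 2700]);
translate([0, 3800, 0]) cube([7000, 200, 2700]);
translate([0, 200, 0]) cube([200, 3600, 2700]);
translate([6800, 200, 0]) cube([200, 3600, 2700]);
translate([4000, 200, 0]) cube([200, 1000, 2700]);
translate([4000, 2200, 0]) cube([200, 1600, 2700]);


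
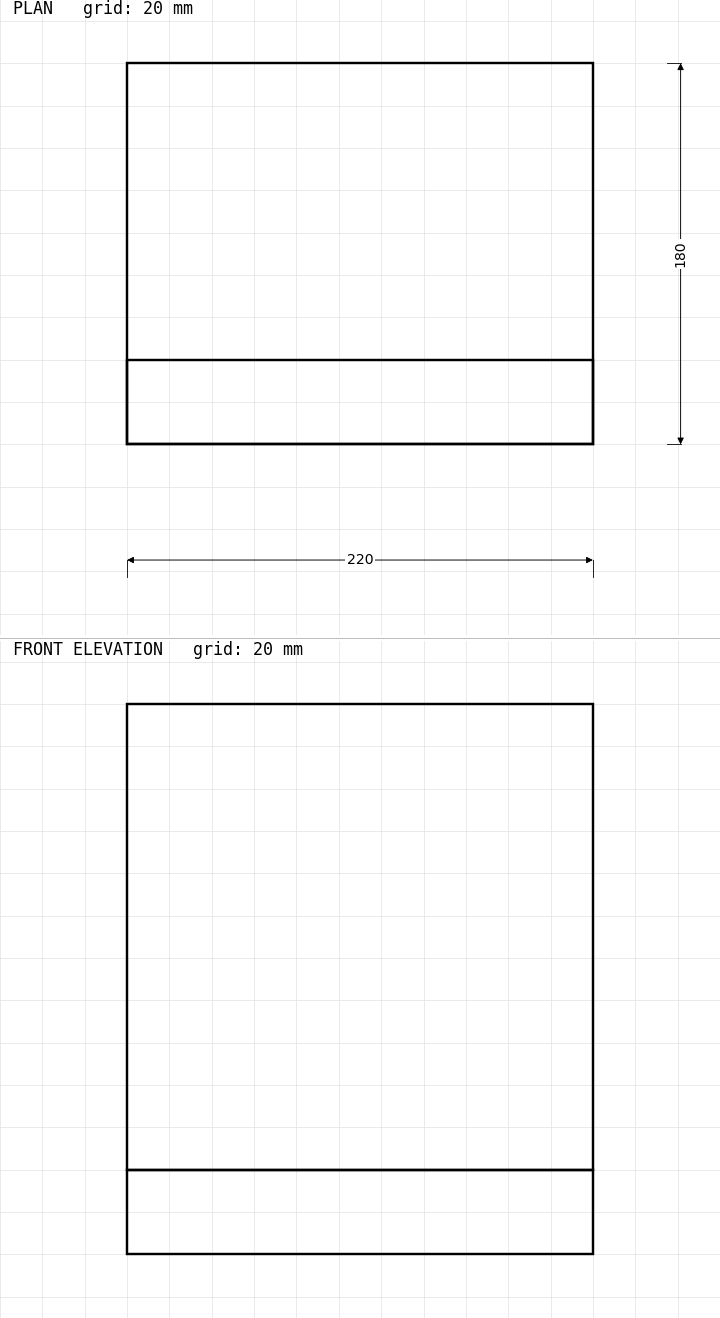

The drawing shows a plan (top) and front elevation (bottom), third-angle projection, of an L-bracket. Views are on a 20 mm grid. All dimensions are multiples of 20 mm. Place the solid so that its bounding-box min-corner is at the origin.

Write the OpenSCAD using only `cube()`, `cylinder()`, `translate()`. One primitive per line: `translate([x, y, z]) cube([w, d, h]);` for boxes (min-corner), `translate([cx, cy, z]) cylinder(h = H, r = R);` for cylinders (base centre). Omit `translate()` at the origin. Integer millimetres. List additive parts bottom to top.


cube([220, 180, 40]);
translate([0, 0, 40]) cube([220, 40, 220]);


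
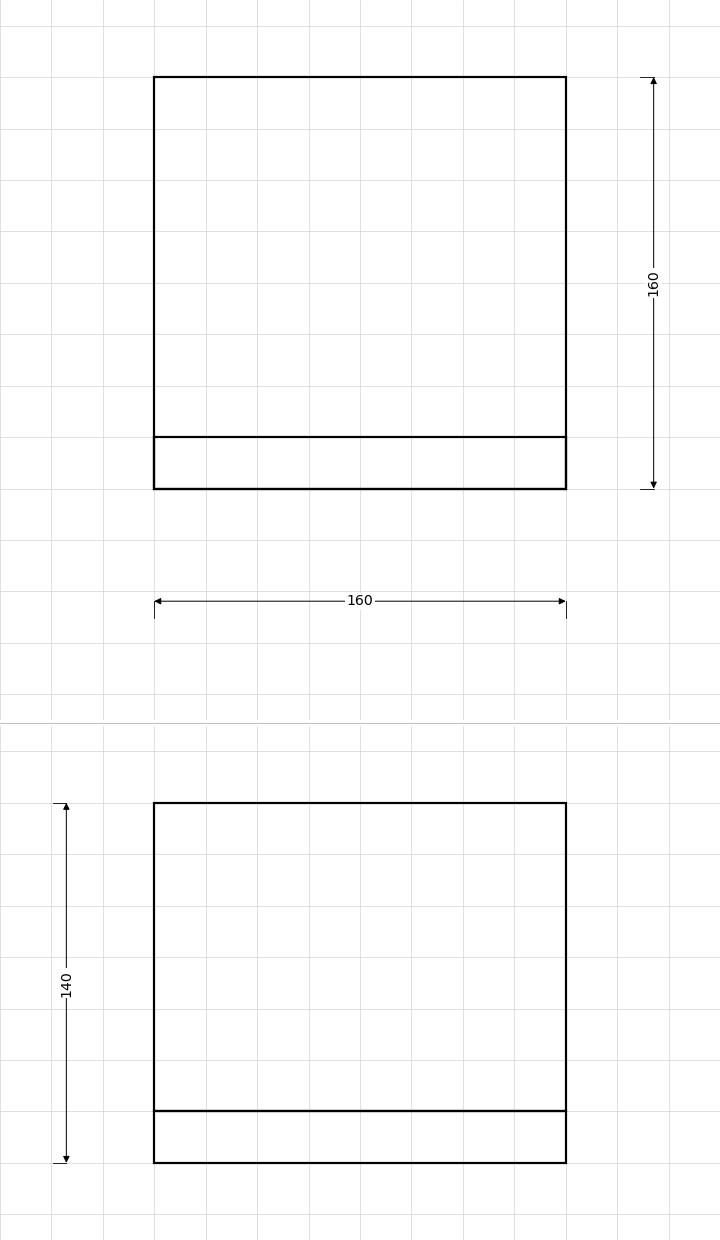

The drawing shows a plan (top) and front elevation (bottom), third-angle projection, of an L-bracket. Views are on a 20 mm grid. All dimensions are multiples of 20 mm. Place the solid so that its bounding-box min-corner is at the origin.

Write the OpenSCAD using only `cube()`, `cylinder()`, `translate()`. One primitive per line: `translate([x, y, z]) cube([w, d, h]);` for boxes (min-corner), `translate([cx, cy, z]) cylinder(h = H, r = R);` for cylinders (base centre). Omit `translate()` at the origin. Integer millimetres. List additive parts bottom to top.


cube([160, 160, 20]);
translate([0, 0, 20]) cube([160, 20, 120]);
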